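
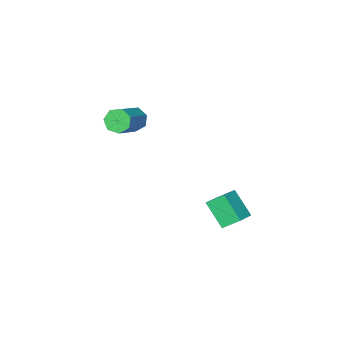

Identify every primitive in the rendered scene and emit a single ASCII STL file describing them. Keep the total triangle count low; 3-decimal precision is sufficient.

solid 
facet normal -0.515 0.581 0.630
outer loop
vertex -1.094 0.683 -2.952
vertex 0.05 1.233 -2.524
vertex -1.236 2.039 -4.318
endloop
endfacet
facet normal -0.854 -0.411 -0.320
outer loop
vertex -0.55 1.267 -5.156
vertex -1.094 0.683 -2.952
vertex -1.236 2.039 -4.318
endloop
endfacet
facet normal -0.515 0.581 0.630
outer loop
vertex -1.236 2.039 -4.318
vertex 0.05 1.233 -2.524
vertex -0.092 2.59 -3.89
endloop
endfacet
facet normal -0.074 0.703 -0.708
outer loop
vertex -0.092 2.59 -3.89
vertex -0.55 1.267 -5.156
vertex -1.236 2.039 -4.318
endloop
endfacet
facet normal 0.073 -0.703 0.708
outer loop
vertex -1.094 0.683 -2.952
vertex 0.736 0.461 -3.362
vertex 0.05 1.233 -2.524
endloop
endfacet
facet normal -0.854 -0.411 -0.320
outer loop
vertex -0.408 -0.09 -3.79
vertex -1.094 0.683 -2.952
vertex -0.55 1.267 -5.156
endloop
endfacet
facet normal 0.073 -0.702 0.708
outer loop
vertex -0.408 -0.09 -3.79
vertex 0.736 0.461 -3.362
vertex -1.094 0.683 -2.952
endloop
endfacet
facet normal 0.854 0.411 0.320
outer loop
vertex 0.05 1.233 -2.524
vertex 0.736 0.461 -3.362
vertex -0.092 2.59 -3.89
endloop
endfacet
facet normal -0.073 0.703 -0.708
outer loop
vertex 0.594 1.817 -4.728
vertex -0.55 1.267 -5.156
vertex -0.092 2.59 -3.89
endloop
endfacet
facet normal 0.854 0.411 0.319
outer loop
vertex -0.092 2.59 -3.89
vertex 0.736 0.461 -3.362
vertex 0.594 1.817 -4.728
endloop
endfacet
facet normal 0.515 -0.581 -0.630
outer loop
vertex 0.594 1.817 -4.728
vertex -0.408 -0.09 -3.79
vertex -0.55 1.267 -5.156
endloop
endfacet
facet normal 0.515 -0.581 -0.630
outer loop
vertex 0.736 0.461 -3.362
vertex -0.408 -0.09 -3.79
vertex 0.594 1.817 -4.728
endloop
endfacet
facet normal -0.782 -0.405 -0.474
outer loop
vertex 3.467 -3.502 1.71
vertex 2.966 -3.281 2.348
vertex 3.158 -2.844 1.657
endloop
endfacet
facet normal 0.457 0.144 -0.878
outer loop
vertex 3.467 -3.502 1.71
vertex 3.158 -2.844 1.657
vertex 5.094 -2.66 2.694
endloop
endfacet
facet normal 0.457 0.144 -0.878
outer loop
vertex 5.094 -2.66 2.694
vertex 3.158 -2.844 1.657
vertex 4.785 -2.001 2.641
endloop
endfacet
facet normal 0.783 0.405 0.473
outer loop
vertex 5.094 -2.66 2.694
vertex 4.785 -2.001 2.641
vertex 4.594 -2.439 3.332
endloop
endfacet
facet normal -0.782 -0.405 -0.473
outer loop
vertex 3.158 -2.844 1.657
vertex 2.966 -3.281 2.348
vertex 2.705 -2.515 2.124
endloop
endfacet
facet normal -0.046 0.795 -0.605
outer loop
vertex 3.158 -2.844 1.657
vertex 2.705 -2.515 2.124
vertex 4.785 -2.001 2.641
endloop
endfacet
facet normal -0.046 0.795 -0.605
outer loop
vertex 4.785 -2.001 2.641
vertex 2.705 -2.515 2.124
vertex 4.332 -1.672 3.108
endloop
endfacet
facet normal 0.782 0.405 0.473
outer loop
vertex 4.785 -2.001 2.641
vertex 4.332 -1.672 3.108
vertex 4.594 -2.439 3.332
endloop
endfacet
facet normal -0.783 -0.405 -0.473
outer loop
vertex 2.705 -2.515 2.124
vertex 2.966 -3.281 2.348
vertex 2.449 -2.763 2.76
endloop
endfacet
facet normal -0.514 0.849 0.124
outer loop
vertex 2.705 -2.515 2.124
vertex 2.449 -2.763 2.76
vertex 4.332 -1.672 3.108
endloop
endfacet
facet normal -0.514 0.849 0.124
outer loop
vertex 4.332 -1.672 3.108
vertex 2.449 -2.763 2.76
vertex 4.076 -1.92 3.744
endloop
endfacet
facet normal 0.782 0.405 0.473
outer loop
vertex 4.332 -1.672 3.108
vertex 4.076 -1.92 3.744
vertex 4.594 -2.439 3.332
endloop
endfacet
facet normal -0.783 -0.405 -0.473
outer loop
vertex 2.449 -2.763 2.76
vertex 2.966 -3.281 2.348
vertex 2.583 -3.401 3.085
endloop
endfacet
facet normal -0.595 0.262 0.760
outer loop
vertex 2.449 -2.763 2.76
vertex 2.583 -3.401 3.085
vertex 4.076 -1.92 3.744
endloop
endfacet
facet normal -0.596 0.262 0.759
outer loop
vertex 4.076 -1.92 3.744
vertex 2.583 -3.401 3.085
vertex 4.21 -2.559 4.07
endloop
endfacet
facet normal 0.782 0.405 0.473
outer loop
vertex 4.076 -1.92 3.744
vertex 4.21 -2.559 4.07
vertex 4.594 -2.439 3.332
endloop
endfacet
facet normal -0.783 -0.405 -0.473
outer loop
vertex 2.583 -3.401 3.085
vertex 2.966 -3.281 2.348
vertex 3.005 -3.949 2.856
endloop
endfacet
facet normal -0.229 -0.520 0.823
outer loop
vertex 2.583 -3.401 3.085
vertex 3.005 -3.949 2.856
vertex 4.21 -2.559 4.07
endloop
endfacet
facet normal -0.227 -0.521 0.823
outer loop
vertex 4.21 -2.559 4.07
vertex 3.005 -3.949 2.856
vertex 4.632 -3.106 3.84
endloop
endfacet
facet normal 0.783 0.405 0.473
outer loop
vertex 4.21 -2.559 4.07
vertex 4.632 -3.106 3.84
vertex 4.594 -2.439 3.332
endloop
endfacet
facet normal -0.782 -0.406 -0.473
outer loop
vertex 3.005 -3.949 2.856
vertex 2.966 -3.281 2.348
vertex 3.399 -3.994 2.244
endloop
endfacet
facet normal 0.311 -0.912 0.267
outer loop
vertex 3.005 -3.949 2.856
vertex 3.399 -3.994 2.244
vertex 4.632 -3.106 3.84
endloop
endfacet
facet normal 0.311 -0.912 0.267
outer loop
vertex 4.632 -3.106 3.84
vertex 3.399 -3.994 2.244
vertex 5.026 -3.151 3.228
endloop
endfacet
facet normal 0.782 0.405 0.474
outer loop
vertex 4.632 -3.106 3.84
vertex 5.026 -3.151 3.228
vertex 4.594 -2.439 3.332
endloop
endfacet
facet normal -0.782 -0.406 -0.473
outer loop
vertex 3.399 -3.994 2.244
vertex 2.966 -3.281 2.348
vertex 3.467 -3.502 1.71
endloop
endfacet
facet normal 0.616 -0.617 -0.490
outer loop
vertex 3.399 -3.994 2.244
vertex 3.467 -3.502 1.71
vertex 5.026 -3.151 3.228
endloop
endfacet
facet normal 0.616 -0.618 -0.489
outer loop
vertex 5.026 -3.151 3.228
vertex 3.467 -3.502 1.71
vertex 5.094 -2.66 2.694
endloop
endfacet
facet normal 0.782 0.406 0.473
outer loop
vertex 5.026 -3.151 3.228
vertex 5.094 -2.66 2.694
vertex 4.594 -2.439 3.332
endloop
endfacet

endsolid


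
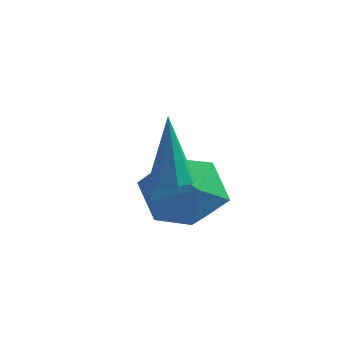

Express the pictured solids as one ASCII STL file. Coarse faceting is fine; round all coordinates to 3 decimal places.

solid 
facet normal -0.510 0.856 0.088
outer loop
vertex -4.583 3.159 0.226
vertex -4.401 3.144 1.421
vertex -3.605 3.693 0.695
endloop
endfacet
facet normal -0.185 0.817 -0.546
outer loop
vertex -4.583 3.159 0.226
vertex -3.605 3.693 0.695
vertex -3.509 3.039 -0.317
endloop
endfacet
facet normal -0.418 0.231 -0.878
outer loop
vertex -4.583 3.159 0.226
vertex -3.509 3.039 -0.317
vertex -4.246 2.085 -0.217
endloop
endfacet
facet normal -0.888 -0.093 -0.450
outer loop
vertex -4.583 3.159 0.226
vertex -4.246 2.085 -0.217
vertex -4.797 2.15 0.858
endloop
endfacet
facet normal -0.945 0.293 0.148
outer loop
vertex -4.583 3.159 0.226
vertex -4.797 2.15 0.858
vertex -4.401 3.144 1.421
endloop
endfacet
facet normal 0.515 0.741 -0.430
outer loop
vertex -3.509 3.039 -0.317
vertex -3.605 3.693 0.695
vertex -2.663 2.95 0.542
endloop
endfacet
facet normal -0.011 0.803 0.595
outer loop
vertex -3.605 3.693 0.695
vertex -4.401 3.144 1.421
vertex -3.214 3.015 1.617
endloop
endfacet
facet normal -0.714 -0.108 0.692
outer loop
vertex -4.401 3.144 1.421
vertex -4.797 2.15 0.858
vertex -3.951 2.061 1.717
endloop
endfacet
facet normal -0.623 -0.733 -0.275
outer loop
vertex -4.797 2.15 0.858
vertex -4.246 2.085 -0.217
vertex -3.855 1.407 0.705
endloop
endfacet
facet normal 0.137 -0.208 -0.969
outer loop
vertex -4.246 2.085 -0.217
vertex -3.509 3.039 -0.317
vertex -3.059 1.956 -0.021
endloop
endfacet
facet normal 0.888 0.093 0.450
outer loop
vertex -2.877 1.941 1.174
vertex -2.663 2.95 0.542
vertex -3.214 3.015 1.617
endloop
endfacet
facet normal 0.418 -0.231 0.878
outer loop
vertex -2.877 1.941 1.174
vertex -3.214 3.015 1.617
vertex -3.951 2.061 1.717
endloop
endfacet
facet normal 0.185 -0.817 0.546
outer loop
vertex -2.877 1.941 1.174
vertex -3.951 2.061 1.717
vertex -3.855 1.407 0.705
endloop
endfacet
facet normal 0.510 -0.856 -0.088
outer loop
vertex -2.877 1.941 1.174
vertex -3.855 1.407 0.705
vertex -3.059 1.956 -0.021
endloop
endfacet
facet normal 0.945 -0.293 -0.148
outer loop
vertex -2.877 1.941 1.174
vertex -3.059 1.956 -0.021
vertex -2.663 2.95 0.542
endloop
endfacet
facet normal 0.623 0.733 0.275
outer loop
vertex -3.214 3.015 1.617
vertex -2.663 2.95 0.542
vertex -3.605 3.693 0.695
endloop
endfacet
facet normal -0.137 0.208 0.969
outer loop
vertex -3.951 2.061 1.717
vertex -3.214 3.015 1.617
vertex -4.401 3.144 1.421
endloop
endfacet
facet normal -0.515 -0.741 0.430
outer loop
vertex -3.855 1.407 0.705
vertex -3.951 2.061 1.717
vertex -4.797 2.15 0.858
endloop
endfacet
facet normal 0.011 -0.803 -0.595
outer loop
vertex -3.059 1.956 -0.021
vertex -3.855 1.407 0.705
vertex -4.246 2.085 -0.217
endloop
endfacet
facet normal 0.714 0.108 -0.692
outer loop
vertex -2.663 2.95 0.542
vertex -3.059 1.956 -0.021
vertex -3.509 3.039 -0.317
endloop
endfacet
facet normal 0.100 -0.074 -0.992
outer loop
vertex -2.749 1.643 1.631
vertex -3.1 1.207 1.628
vertex -3.158 1.762 1.581
endloop
endfacet
facet normal 0.250 0.946 0.208
outer loop
vertex -2.749 1.643 1.631
vertex -3.158 1.762 1.581
vertex -3.3 1.353 3.612
endloop
endfacet
facet normal 0.101 -0.073 -0.992
outer loop
vertex -3.158 1.762 1.581
vertex -3.1 1.207 1.628
vertex -3.533 1.556 1.558
endloop
endfacet
facet normal -0.483 0.864 0.140
outer loop
vertex -3.158 1.762 1.581
vertex -3.533 1.556 1.558
vertex -3.3 1.353 3.612
endloop
endfacet
facet normal 0.101 -0.073 -0.992
outer loop
vertex -3.533 1.556 1.558
vertex -3.1 1.207 1.628
vertex -3.654 1.145 1.576
endloop
endfacet
facet normal -0.949 0.285 0.136
outer loop
vertex -3.533 1.556 1.558
vertex -3.654 1.145 1.576
vertex -3.3 1.353 3.612
endloop
endfacet
facet normal 0.101 -0.072 -0.992
outer loop
vertex -3.654 1.145 1.576
vertex -3.1 1.207 1.628
vertex -3.451 0.771 1.624
endloop
endfacet
facet normal -0.872 -0.448 0.197
outer loop
vertex -3.654 1.145 1.576
vertex -3.451 0.771 1.624
vertex -3.3 1.353 3.612
endloop
endfacet
facet normal 0.100 -0.072 -0.992
outer loop
vertex -3.451 0.771 1.624
vertex -3.1 1.207 1.628
vertex -3.042 0.652 1.674
endloop
endfacet
facet normal -0.300 -0.909 0.289
outer loop
vertex -3.451 0.771 1.624
vertex -3.042 0.652 1.674
vertex -3.3 1.353 3.612
endloop
endfacet
facet normal 0.100 -0.072 -0.992
outer loop
vertex -3.042 0.652 1.674
vertex -3.1 1.207 1.628
vertex -2.667 0.858 1.697
endloop
endfacet
facet normal 0.433 -0.828 0.357
outer loop
vertex -3.042 0.652 1.674
vertex -2.667 0.858 1.697
vertex -3.3 1.353 3.612
endloop
endfacet
facet normal 0.099 -0.073 -0.992
outer loop
vertex -2.667 0.858 1.697
vertex -3.1 1.207 1.628
vertex -2.546 1.269 1.679
endloop
endfacet
facet normal 0.899 -0.249 0.361
outer loop
vertex -2.667 0.858 1.697
vertex -2.546 1.269 1.679
vertex -3.3 1.353 3.612
endloop
endfacet
facet normal 0.100 -0.073 -0.992
outer loop
vertex -2.546 1.269 1.679
vertex -3.1 1.207 1.628
vertex -2.749 1.643 1.631
endloop
endfacet
facet normal 0.822 0.485 0.300
outer loop
vertex -2.546 1.269 1.679
vertex -2.749 1.643 1.631
vertex -3.3 1.353 3.612
endloop
endfacet

endsolid


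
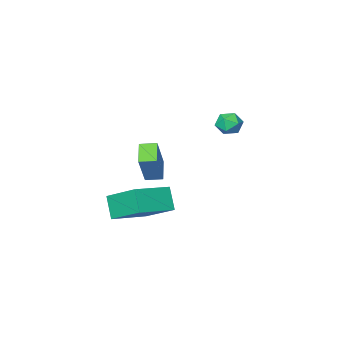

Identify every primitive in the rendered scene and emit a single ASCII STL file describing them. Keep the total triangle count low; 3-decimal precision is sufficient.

solid 
facet normal -0.789 0.605 0.109
outer loop
vertex -0.481 -1.674 -1.99
vertex 0.374 -0.886 -0.17
vertex 0.112 -0.782 -2.654
endloop
endfacet
facet normal -0.396 -0.364 -0.843
outer loop
vertex 0.806 -1.314 -2.75
vertex -0.481 -1.674 -1.99
vertex 0.112 -0.782 -2.654
endloop
endfacet
facet normal -0.789 0.605 0.109
outer loop
vertex 0.112 -0.782 -2.654
vertex 0.374 -0.886 -0.17
vertex 0.966 0.006 -0.834
endloop
endfacet
facet normal 0.470 0.708 -0.527
outer loop
vertex 0.966 0.006 -0.834
vertex 0.806 -1.314 -2.75
vertex 0.112 -0.782 -2.654
endloop
endfacet
facet normal -0.470 -0.708 0.527
outer loop
vertex -0.481 -1.674 -1.99
vertex 1.068 -1.418 -0.266
vertex 0.374 -0.886 -0.17
endloop
endfacet
facet normal -0.396 -0.365 -0.843
outer loop
vertex 0.214 -2.206 -2.086
vertex -0.481 -1.674 -1.99
vertex 0.806 -1.314 -2.75
endloop
endfacet
facet normal -0.469 -0.708 0.527
outer loop
vertex 0.214 -2.206 -2.086
vertex 1.068 -1.418 -0.266
vertex -0.481 -1.674 -1.99
endloop
endfacet
facet normal 0.396 0.365 0.843
outer loop
vertex 0.374 -0.886 -0.17
vertex 1.068 -1.418 -0.266
vertex 0.966 0.006 -0.834
endloop
endfacet
facet normal 0.469 0.708 -0.527
outer loop
vertex 1.661 -0.526 -0.93
vertex 0.806 -1.314 -2.75
vertex 0.966 0.006 -0.834
endloop
endfacet
facet normal 0.396 0.365 0.843
outer loop
vertex 0.966 0.006 -0.834
vertex 1.068 -1.418 -0.266
vertex 1.661 -0.526 -0.93
endloop
endfacet
facet normal 0.789 -0.605 -0.109
outer loop
vertex 1.661 -0.526 -0.93
vertex 0.214 -2.206 -2.086
vertex 0.806 -1.314 -2.75
endloop
endfacet
facet normal 0.789 -0.605 -0.108
outer loop
vertex 1.068 -1.418 -0.266
vertex 0.214 -2.206 -2.086
vertex 1.661 -0.526 -0.93
endloop
endfacet
facet normal -0.598 0.583 0.550
outer loop
vertex -3.953 0.081 0.532
vertex -3.555 -0.094 1.151
vertex -3.358 0.504 0.731
endloop
endfacet
facet normal -0.549 0.828 -0.119
outer loop
vertex -3.953 0.081 0.532
vertex -3.358 0.504 0.731
vertex -3.469 0.326 0.004
endloop
endfacet
facet normal -0.768 0.312 -0.559
outer loop
vertex -3.953 0.081 0.532
vertex -3.469 0.326 0.004
vertex -3.735 -0.382 -0.026
endloop
endfacet
facet normal -0.954 -0.252 -0.164
outer loop
vertex -3.953 0.081 0.532
vertex -3.735 -0.382 -0.026
vertex -3.788 -0.642 0.683
endloop
endfacet
facet normal -0.849 -0.085 0.522
outer loop
vertex -3.953 0.081 0.532
vertex -3.788 -0.642 0.683
vertex -3.555 -0.094 1.151
endloop
endfacet
facet normal 0.140 0.957 -0.256
outer loop
vertex -3.469 0.326 0.004
vertex -3.358 0.504 0.731
vertex -2.772 0.302 0.297
endloop
endfacet
facet normal 0.060 0.560 0.826
outer loop
vertex -3.358 0.504 0.731
vertex -3.555 -0.094 1.151
vertex -2.825 0.042 1.006
endloop
endfacet
facet normal -0.346 -0.520 0.781
outer loop
vertex -3.555 -0.094 1.151
vertex -3.788 -0.642 0.683
vertex -3.091 -0.666 0.976
endloop
endfacet
facet normal -0.516 -0.791 -0.329
outer loop
vertex -3.788 -0.642 0.683
vertex -3.735 -0.382 -0.026
vertex -3.202 -0.844 0.249
endloop
endfacet
facet normal -0.215 0.122 -0.969
outer loop
vertex -3.735 -0.382 -0.026
vertex -3.469 0.326 0.004
vertex -3.005 -0.246 -0.171
endloop
endfacet
facet normal 0.954 0.252 0.164
outer loop
vertex -2.607 -0.421 0.448
vertex -2.772 0.302 0.297
vertex -2.825 0.042 1.006
endloop
endfacet
facet normal 0.768 -0.312 0.559
outer loop
vertex -2.607 -0.421 0.448
vertex -2.825 0.042 1.006
vertex -3.091 -0.666 0.976
endloop
endfacet
facet normal 0.549 -0.828 0.119
outer loop
vertex -2.607 -0.421 0.448
vertex -3.091 -0.666 0.976
vertex -3.202 -0.844 0.249
endloop
endfacet
facet normal 0.598 -0.583 -0.550
outer loop
vertex -2.607 -0.421 0.448
vertex -3.202 -0.844 0.249
vertex -3.005 -0.246 -0.171
endloop
endfacet
facet normal 0.849 0.085 -0.522
outer loop
vertex -2.607 -0.421 0.448
vertex -3.005 -0.246 -0.171
vertex -2.772 0.302 0.297
endloop
endfacet
facet normal 0.516 0.791 0.329
outer loop
vertex -2.825 0.042 1.006
vertex -2.772 0.302 0.297
vertex -3.358 0.504 0.731
endloop
endfacet
facet normal 0.215 -0.122 0.969
outer loop
vertex -3.091 -0.666 0.976
vertex -2.825 0.042 1.006
vertex -3.555 -0.094 1.151
endloop
endfacet
facet normal -0.140 -0.957 0.256
outer loop
vertex -3.202 -0.844 0.249
vertex -3.091 -0.666 0.976
vertex -3.788 -0.642 0.683
endloop
endfacet
facet normal -0.060 -0.560 -0.826
outer loop
vertex -3.005 -0.246 -0.171
vertex -3.202 -0.844 0.249
vertex -3.735 -0.382 -0.026
endloop
endfacet
facet normal 0.346 0.520 -0.781
outer loop
vertex -2.772 0.302 0.297
vertex -3.005 -0.246 -0.171
vertex -3.469 0.326 0.004
endloop
endfacet
facet normal -0.969 -0.081 -0.235
outer loop
vertex 1.786 -0.086 -2.85
vertex 1.359 1.724 -1.712
vertex 1.995 0.67 -3.974
endloop
endfacet
facet normal 0.195 -0.830 -0.522
outer loop
vertex 4.001 0.836 -3.488
vertex 1.786 -0.086 -2.85
vertex 1.995 0.67 -3.974
endloop
endfacet
facet normal -0.969 -0.080 -0.235
outer loop
vertex 1.995 0.67 -3.974
vertex 1.359 1.724 -1.712
vertex 1.569 2.479 -2.836
endloop
endfacet
facet normal 0.153 0.552 -0.820
outer loop
vertex 1.569 2.479 -2.836
vertex 4.001 0.836 -3.488
vertex 1.995 0.67 -3.974
endloop
endfacet
facet normal -0.153 -0.552 0.820
outer loop
vertex 1.786 -0.086 -2.85
vertex 3.365 1.89 -1.226
vertex 1.359 1.724 -1.712
endloop
endfacet
facet normal 0.196 -0.831 -0.521
outer loop
vertex 3.791 0.081 -2.364
vertex 1.786 -0.086 -2.85
vertex 4.001 0.836 -3.488
endloop
endfacet
facet normal -0.153 -0.552 0.820
outer loop
vertex 3.791 0.081 -2.364
vertex 3.365 1.89 -1.226
vertex 1.786 -0.086 -2.85
endloop
endfacet
facet normal -0.195 0.831 0.522
outer loop
vertex 1.359 1.724 -1.712
vertex 3.365 1.89 -1.226
vertex 1.569 2.479 -2.836
endloop
endfacet
facet normal 0.153 0.552 -0.820
outer loop
vertex 3.574 2.646 -2.35
vertex 4.001 0.836 -3.488
vertex 1.569 2.479 -2.836
endloop
endfacet
facet normal -0.196 0.830 0.522
outer loop
vertex 1.569 2.479 -2.836
vertex 3.365 1.89 -1.226
vertex 3.574 2.646 -2.35
endloop
endfacet
facet normal 0.969 0.081 0.235
outer loop
vertex 3.574 2.646 -2.35
vertex 3.791 0.081 -2.364
vertex 4.001 0.836 -3.488
endloop
endfacet
facet normal 0.969 0.081 0.234
outer loop
vertex 3.365 1.89 -1.226
vertex 3.791 0.081 -2.364
vertex 3.574 2.646 -2.35
endloop
endfacet

endsolid


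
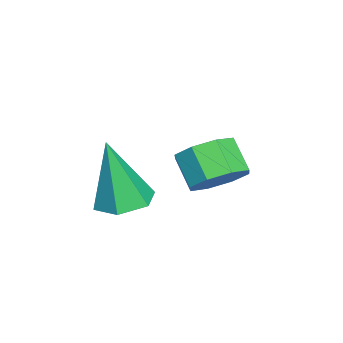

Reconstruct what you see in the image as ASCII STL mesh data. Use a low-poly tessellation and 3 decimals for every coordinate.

solid 
facet normal 0.543 0.469 -0.696
outer loop
vertex -0.173 4.354 -1.885
vertex -0.64 3.957 -2.517
vertex -0.715 4.71 -2.068
endloop
endfacet
facet normal 0.241 0.708 0.664
outer loop
vertex -0.173 4.354 -1.885
vertex -0.715 4.71 -2.068
vertex -0.794 3.82 -1.091
endloop
endfacet
facet normal 0.240 0.708 0.664
outer loop
vertex -0.794 3.82 -1.091
vertex -0.715 4.71 -2.068
vertex -1.335 4.176 -1.275
endloop
endfacet
facet normal -0.545 -0.468 0.696
outer loop
vertex -0.794 3.82 -1.091
vertex -1.335 4.176 -1.275
vertex -1.26 3.423 -1.723
endloop
endfacet
facet normal 0.545 0.469 -0.695
outer loop
vertex -0.715 4.71 -2.068
vertex -0.64 3.957 -2.517
vertex -1.212 4.626 -2.514
endloop
endfacet
facet normal -0.397 0.874 0.278
outer loop
vertex -0.715 4.71 -2.068
vertex -1.212 4.626 -2.514
vertex -1.335 4.176 -1.275
endloop
endfacet
facet normal -0.397 0.874 0.278
outer loop
vertex -1.335 4.176 -1.275
vertex -1.212 4.626 -2.514
vertex -1.832 4.092 -1.721
endloop
endfacet
facet normal -0.545 -0.468 0.696
outer loop
vertex -1.335 4.176 -1.275
vertex -1.832 4.092 -1.721
vertex -1.26 3.423 -1.723
endloop
endfacet
facet normal 0.544 0.469 -0.696
outer loop
vertex -1.212 4.626 -2.514
vertex -0.64 3.957 -2.517
vertex -1.374 4.149 -2.962
endloop
endfacet
facet normal -0.804 0.529 -0.272
outer loop
vertex -1.212 4.626 -2.514
vertex -1.374 4.149 -2.962
vertex -1.832 4.092 -1.721
endloop
endfacet
facet normal -0.803 0.530 -0.272
outer loop
vertex -1.832 4.092 -1.721
vertex -1.374 4.149 -2.962
vertex -1.995 3.615 -2.168
endloop
endfacet
facet normal -0.544 -0.467 0.697
outer loop
vertex -1.832 4.092 -1.721
vertex -1.995 3.615 -2.168
vertex -1.26 3.423 -1.723
endloop
endfacet
facet normal 0.544 0.469 -0.696
outer loop
vertex -1.374 4.149 -2.962
vertex -0.64 3.957 -2.517
vertex -1.106 3.56 -3.149
endloop
endfacet
facet normal -0.739 -0.126 -0.662
outer loop
vertex -1.374 4.149 -2.962
vertex -1.106 3.56 -3.149
vertex -1.995 3.615 -2.168
endloop
endfacet
facet normal -0.739 -0.126 -0.662
outer loop
vertex -1.995 3.615 -2.168
vertex -1.106 3.56 -3.149
vertex -1.727 3.026 -2.355
endloop
endfacet
facet normal -0.544 -0.469 0.696
outer loop
vertex -1.995 3.615 -2.168
vertex -1.727 3.026 -2.355
vertex -1.26 3.423 -1.723
endloop
endfacet
facet normal 0.545 0.468 -0.696
outer loop
vertex -1.106 3.56 -3.149
vertex -0.64 3.957 -2.517
vertex -0.565 3.204 -2.965
endloop
endfacet
facet normal -0.240 -0.708 -0.664
outer loop
vertex -1.106 3.56 -3.149
vertex -0.565 3.204 -2.965
vertex -1.727 3.026 -2.355
endloop
endfacet
facet normal -0.240 -0.708 -0.664
outer loop
vertex -1.727 3.026 -2.355
vertex -0.565 3.204 -2.965
vertex -1.185 2.67 -2.172
endloop
endfacet
facet normal -0.543 -0.469 0.696
outer loop
vertex -1.727 3.026 -2.355
vertex -1.185 2.67 -2.172
vertex -1.26 3.423 -1.723
endloop
endfacet
facet normal 0.545 0.468 -0.696
outer loop
vertex -0.565 3.204 -2.965
vertex -0.64 3.957 -2.517
vertex -0.068 3.288 -2.519
endloop
endfacet
facet normal 0.397 -0.874 -0.278
outer loop
vertex -0.565 3.204 -2.965
vertex -0.068 3.288 -2.519
vertex -1.185 2.67 -2.172
endloop
endfacet
facet normal 0.397 -0.874 -0.278
outer loop
vertex -1.185 2.67 -2.172
vertex -0.068 3.288 -2.519
vertex -0.688 2.754 -1.726
endloop
endfacet
facet normal -0.545 -0.469 0.695
outer loop
vertex -1.185 2.67 -2.172
vertex -0.688 2.754 -1.726
vertex -1.26 3.423 -1.723
endloop
endfacet
facet normal 0.544 0.467 -0.697
outer loop
vertex -0.068 3.288 -2.519
vertex -0.64 3.957 -2.517
vertex 0.095 3.765 -2.072
endloop
endfacet
facet normal 0.804 -0.529 0.272
outer loop
vertex -0.068 3.288 -2.519
vertex 0.095 3.765 -2.072
vertex -0.688 2.754 -1.726
endloop
endfacet
facet normal 0.804 -0.529 0.273
outer loop
vertex -0.688 2.754 -1.726
vertex 0.095 3.765 -2.072
vertex -0.526 3.231 -1.278
endloop
endfacet
facet normal -0.544 -0.469 0.696
outer loop
vertex -0.688 2.754 -1.726
vertex -0.526 3.231 -1.278
vertex -1.26 3.423 -1.723
endloop
endfacet
facet normal 0.544 0.469 -0.696
outer loop
vertex 0.095 3.765 -2.072
vertex -0.64 3.957 -2.517
vertex -0.173 4.354 -1.885
endloop
endfacet
facet normal 0.739 0.126 0.662
outer loop
vertex 0.095 3.765 -2.072
vertex -0.173 4.354 -1.885
vertex -0.526 3.231 -1.278
endloop
endfacet
facet normal 0.739 0.126 0.662
outer loop
vertex -0.526 3.231 -1.278
vertex -0.173 4.354 -1.885
vertex -0.794 3.82 -1.091
endloop
endfacet
facet normal -0.544 -0.469 0.696
outer loop
vertex -0.526 3.231 -1.278
vertex -0.794 3.82 -1.091
vertex -1.26 3.423 -1.723
endloop
endfacet
facet normal -0.010 0.208 -0.978
outer loop
vertex 1.866 1.246 -2.427
vertex 1.44 1.931 -2.277
vertex 2.259 1.951 -2.281
endloop
endfacet
facet normal 0.835 -0.509 0.208
outer loop
vertex 1.866 1.246 -2.427
vertex 2.259 1.951 -2.281
vertex 1.46 1.489 -0.203
endloop
endfacet
facet normal -0.010 0.208 -0.978
outer loop
vertex 2.259 1.951 -2.281
vertex 1.44 1.931 -2.277
vertex 1.833 2.635 -2.131
endloop
endfacet
facet normal 0.813 0.418 0.405
outer loop
vertex 2.259 1.951 -2.281
vertex 1.833 2.635 -2.131
vertex 1.46 1.489 -0.203
endloop
endfacet
facet normal -0.010 0.208 -0.978
outer loop
vertex 1.833 2.635 -2.131
vertex 1.44 1.931 -2.277
vertex 1.014 2.615 -2.127
endloop
endfacet
facet normal -0.019 0.861 0.508
outer loop
vertex 1.833 2.635 -2.131
vertex 1.014 2.615 -2.127
vertex 1.46 1.489 -0.203
endloop
endfacet
facet normal -0.010 0.208 -0.978
outer loop
vertex 1.014 2.615 -2.127
vertex 1.44 1.931 -2.277
vertex 0.62 1.911 -2.273
endloop
endfacet
facet normal -0.828 0.378 0.413
outer loop
vertex 1.014 2.615 -2.127
vertex 0.62 1.911 -2.273
vertex 1.46 1.489 -0.203
endloop
endfacet
facet normal -0.010 0.208 -0.978
outer loop
vertex 0.62 1.911 -2.273
vertex 1.44 1.931 -2.277
vertex 1.046 1.227 -2.423
endloop
endfacet
facet normal -0.807 -0.550 0.215
outer loop
vertex 0.62 1.911 -2.273
vertex 1.046 1.227 -2.423
vertex 1.46 1.489 -0.203
endloop
endfacet
facet normal -0.010 0.208 -0.978
outer loop
vertex 1.046 1.227 -2.423
vertex 1.44 1.931 -2.277
vertex 1.866 1.246 -2.427
endloop
endfacet
facet normal 0.024 -0.993 0.113
outer loop
vertex 1.046 1.227 -2.423
vertex 1.866 1.246 -2.427
vertex 1.46 1.489 -0.203
endloop
endfacet

endsolid


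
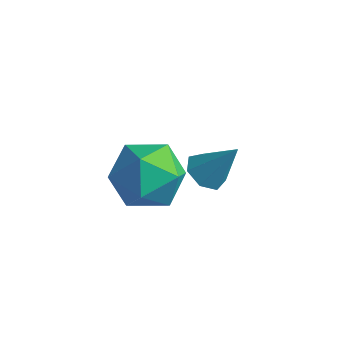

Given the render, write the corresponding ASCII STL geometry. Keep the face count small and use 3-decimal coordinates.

solid 
facet normal -0.920 0.392 -0.022
outer loop
vertex -1.352 2.748 0.152
vertex -1.754 1.787 -0.148
vertex -1.673 2.036 0.903
endloop
endfacet
facet normal -0.514 0.721 0.464
outer loop
vertex -1.352 2.748 0.152
vertex -1.673 2.036 0.903
vertex -0.758 2.598 1.044
endloop
endfacet
facet normal 0.056 0.990 0.129
outer loop
vertex -1.352 2.748 0.152
vertex -0.758 2.598 1.044
vertex -0.273 2.696 0.081
endloop
endfacet
facet normal 0.003 0.826 -0.564
outer loop
vertex -1.352 2.748 0.152
vertex -0.273 2.696 0.081
vertex -0.888 2.195 -0.656
endloop
endfacet
facet normal -0.600 0.456 -0.657
outer loop
vertex -1.352 2.748 0.152
vertex -0.888 2.195 -0.656
vertex -1.754 1.787 -0.148
endloop
endfacet
facet normal -0.286 0.232 0.930
outer loop
vertex -0.758 2.598 1.044
vertex -1.673 2.036 0.903
vertex -0.792 1.545 1.296
endloop
endfacet
facet normal -0.942 -0.303 0.144
outer loop
vertex -1.673 2.036 0.903
vertex -1.754 1.787 -0.148
vertex -1.407 1.044 0.559
endloop
endfacet
facet normal -0.425 -0.198 -0.883
outer loop
vertex -1.754 1.787 -0.148
vertex -0.888 2.195 -0.656
vertex -0.922 1.142 -0.404
endloop
endfacet
facet normal 0.550 0.401 -0.732
outer loop
vertex -0.888 2.195 -0.656
vertex -0.273 2.696 0.081
vertex -0.007 1.704 -0.263
endloop
endfacet
facet normal 0.636 0.667 0.388
outer loop
vertex -0.273 2.696 0.081
vertex -0.758 2.598 1.044
vertex 0.074 1.953 0.788
endloop
endfacet
facet normal -0.003 -0.826 0.564
outer loop
vertex -0.328 0.992 0.488
vertex -0.792 1.545 1.296
vertex -1.407 1.044 0.559
endloop
endfacet
facet normal -0.056 -0.990 -0.129
outer loop
vertex -0.328 0.992 0.488
vertex -1.407 1.044 0.559
vertex -0.922 1.142 -0.404
endloop
endfacet
facet normal 0.514 -0.721 -0.464
outer loop
vertex -0.328 0.992 0.488
vertex -0.922 1.142 -0.404
vertex -0.007 1.704 -0.263
endloop
endfacet
facet normal 0.920 -0.392 0.022
outer loop
vertex -0.328 0.992 0.488
vertex -0.007 1.704 -0.263
vertex 0.074 1.953 0.788
endloop
endfacet
facet normal 0.600 -0.456 0.657
outer loop
vertex -0.328 0.992 0.488
vertex 0.074 1.953 0.788
vertex -0.792 1.545 1.296
endloop
endfacet
facet normal -0.550 -0.401 0.732
outer loop
vertex -1.407 1.044 0.559
vertex -0.792 1.545 1.296
vertex -1.673 2.036 0.903
endloop
endfacet
facet normal -0.636 -0.667 -0.388
outer loop
vertex -0.922 1.142 -0.404
vertex -1.407 1.044 0.559
vertex -1.754 1.787 -0.148
endloop
endfacet
facet normal 0.286 -0.232 -0.930
outer loop
vertex -0.007 1.704 -0.263
vertex -0.922 1.142 -0.404
vertex -0.888 2.195 -0.656
endloop
endfacet
facet normal 0.942 0.303 -0.144
outer loop
vertex 0.074 1.953 0.788
vertex -0.007 1.704 -0.263
vertex -0.273 2.696 0.081
endloop
endfacet
facet normal 0.425 0.198 0.883
outer loop
vertex -0.792 1.545 1.296
vertex 0.074 1.953 0.788
vertex -0.758 2.598 1.044
endloop
endfacet
facet normal -0.517 -0.264 -0.814
outer loop
vertex 1.709 1.646 2.015
vertex 1.332 1.372 2.343
vertex 1.325 1.916 2.171
endloop
endfacet
facet normal 0.529 0.836 -0.146
outer loop
vertex 1.709 1.646 2.015
vertex 1.325 1.916 2.171
vertex 1.988 1.708 3.377
endloop
endfacet
facet normal -0.516 -0.264 -0.815
outer loop
vertex 1.325 1.916 2.171
vertex 1.332 1.372 2.343
vertex 0.946 1.775 2.457
endloop
endfacet
facet normal -0.163 0.953 0.254
outer loop
vertex 1.325 1.916 2.171
vertex 0.946 1.775 2.457
vertex 1.988 1.708 3.377
endloop
endfacet
facet normal -0.516 -0.264 -0.815
outer loop
vertex 0.946 1.775 2.457
vertex 1.332 1.372 2.343
vertex 0.858 1.332 2.656
endloop
endfacet
facet normal -0.583 0.426 0.691
outer loop
vertex 0.946 1.775 2.457
vertex 0.858 1.332 2.656
vertex 1.988 1.708 3.377
endloop
endfacet
facet normal -0.516 -0.264 -0.815
outer loop
vertex 0.858 1.332 2.656
vertex 1.332 1.372 2.343
vertex 1.127 0.918 2.62
endloop
endfacet
facet normal -0.420 -0.346 0.839
outer loop
vertex 0.858 1.332 2.656
vertex 1.127 0.918 2.62
vertex 1.988 1.708 3.377
endloop
endfacet
facet normal -0.515 -0.265 -0.815
outer loop
vertex 1.127 0.918 2.62
vertex 1.332 1.372 2.343
vertex 1.551 0.847 2.375
endloop
endfacet
facet normal 0.206 -0.785 0.584
outer loop
vertex 1.127 0.918 2.62
vertex 1.551 0.847 2.375
vertex 1.988 1.708 3.377
endloop
endfacet
facet normal -0.517 -0.265 -0.814
outer loop
vertex 1.551 0.847 2.375
vertex 1.332 1.372 2.343
vertex 1.81 1.171 2.105
endloop
endfacet
facet normal 0.822 -0.557 0.120
outer loop
vertex 1.551 0.847 2.375
vertex 1.81 1.171 2.105
vertex 1.988 1.708 3.377
endloop
endfacet
facet normal -0.517 -0.264 -0.814
outer loop
vertex 1.81 1.171 2.105
vertex 1.332 1.372 2.343
vertex 1.709 1.646 2.015
endloop
endfacet
facet normal 0.965 0.166 -0.205
outer loop
vertex 1.81 1.171 2.105
vertex 1.709 1.646 2.015
vertex 1.988 1.708 3.377
endloop
endfacet

endsolid


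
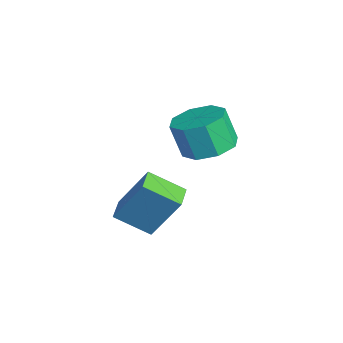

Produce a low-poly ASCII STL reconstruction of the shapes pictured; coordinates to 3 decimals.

solid 
facet normal 0.253 0.244 -0.936
outer loop
vertex -0.679 1.112 1.963
vertex -1.433 1.871 1.957
vertex -0.398 1.835 2.227
endloop
endfacet
facet normal 0.905 -0.402 0.139
outer loop
vertex -0.679 1.112 1.963
vertex -0.398 1.835 2.227
vertex -1.052 0.751 3.348
endloop
endfacet
facet normal 0.905 -0.402 0.139
outer loop
vertex -1.052 0.751 3.348
vertex -0.398 1.835 2.227
vertex -0.772 1.473 3.612
endloop
endfacet
facet normal -0.252 -0.245 0.936
outer loop
vertex -1.052 0.751 3.348
vertex -0.772 1.473 3.612
vertex -1.807 1.509 3.343
endloop
endfacet
facet normal 0.253 0.244 -0.936
outer loop
vertex -0.398 1.835 2.227
vertex -1.433 1.871 1.957
vertex -0.724 2.579 2.333
endloop
endfacet
facet normal 0.882 0.340 0.327
outer loop
vertex -0.398 1.835 2.227
vertex -0.724 2.579 2.333
vertex -0.772 1.473 3.612
endloop
endfacet
facet normal 0.882 0.340 0.327
outer loop
vertex -0.772 1.473 3.612
vertex -0.724 2.579 2.333
vertex -1.098 2.217 3.719
endloop
endfacet
facet normal -0.252 -0.245 0.936
outer loop
vertex -0.772 1.473 3.612
vertex -1.098 2.217 3.719
vertex -1.807 1.509 3.343
endloop
endfacet
facet normal 0.252 0.245 -0.936
outer loop
vertex -0.724 2.579 2.333
vertex -1.433 1.871 1.957
vertex -1.466 2.908 2.219
endloop
endfacet
facet normal 0.342 0.883 0.323
outer loop
vertex -0.724 2.579 2.333
vertex -1.466 2.908 2.219
vertex -1.098 2.217 3.719
endloop
endfacet
facet normal 0.342 0.883 0.323
outer loop
vertex -1.098 2.217 3.719
vertex -1.466 2.908 2.219
vertex -1.839 2.546 3.605
endloop
endfacet
facet normal -0.253 -0.244 0.936
outer loop
vertex -1.098 2.217 3.719
vertex -1.839 2.546 3.605
vertex -1.807 1.509 3.343
endloop
endfacet
facet normal 0.252 0.245 -0.936
outer loop
vertex -1.466 2.908 2.219
vertex -1.433 1.871 1.957
vertex -2.188 2.629 1.952
endloop
endfacet
facet normal -0.399 0.908 0.130
outer loop
vertex -1.466 2.908 2.219
vertex -2.188 2.629 1.952
vertex -1.839 2.546 3.605
endloop
endfacet
facet normal -0.398 0.908 0.130
outer loop
vertex -1.839 2.546 3.605
vertex -2.188 2.629 1.952
vertex -2.561 2.268 3.337
endloop
endfacet
facet normal -0.253 -0.244 0.936
outer loop
vertex -1.839 2.546 3.605
vertex -2.561 2.268 3.337
vertex -1.807 1.509 3.343
endloop
endfacet
facet normal 0.252 0.245 -0.936
outer loop
vertex -2.188 2.629 1.952
vertex -1.433 1.871 1.957
vertex -2.468 1.907 1.688
endloop
endfacet
facet normal -0.905 0.402 -0.139
outer loop
vertex -2.188 2.629 1.952
vertex -2.468 1.907 1.688
vertex -2.561 2.268 3.337
endloop
endfacet
facet normal -0.905 0.402 -0.139
outer loop
vertex -2.561 2.268 3.337
vertex -2.468 1.907 1.688
vertex -2.842 1.545 3.073
endloop
endfacet
facet normal -0.253 -0.244 0.936
outer loop
vertex -2.561 2.268 3.337
vertex -2.842 1.545 3.073
vertex -1.807 1.509 3.343
endloop
endfacet
facet normal 0.252 0.245 -0.936
outer loop
vertex -2.468 1.907 1.688
vertex -1.433 1.871 1.957
vertex -2.142 1.163 1.581
endloop
endfacet
facet normal -0.882 -0.339 -0.327
outer loop
vertex -2.468 1.907 1.688
vertex -2.142 1.163 1.581
vertex -2.842 1.545 3.073
endloop
endfacet
facet normal -0.882 -0.340 -0.327
outer loop
vertex -2.842 1.545 3.073
vertex -2.142 1.163 1.581
vertex -2.516 0.801 2.967
endloop
endfacet
facet normal -0.253 -0.244 0.936
outer loop
vertex -2.842 1.545 3.073
vertex -2.516 0.801 2.967
vertex -1.807 1.509 3.343
endloop
endfacet
facet normal 0.253 0.244 -0.936
outer loop
vertex -2.142 1.163 1.581
vertex -1.433 1.871 1.957
vertex -1.401 0.834 1.695
endloop
endfacet
facet normal -0.342 -0.882 -0.323
outer loop
vertex -2.142 1.163 1.581
vertex -1.401 0.834 1.695
vertex -2.516 0.801 2.967
endloop
endfacet
facet normal -0.342 -0.883 -0.323
outer loop
vertex -2.516 0.801 2.967
vertex -1.401 0.834 1.695
vertex -1.774 0.472 3.081
endloop
endfacet
facet normal -0.252 -0.245 0.936
outer loop
vertex -2.516 0.801 2.967
vertex -1.774 0.472 3.081
vertex -1.807 1.509 3.343
endloop
endfacet
facet normal 0.253 0.244 -0.936
outer loop
vertex -1.401 0.834 1.695
vertex -1.433 1.871 1.957
vertex -0.679 1.112 1.963
endloop
endfacet
facet normal 0.398 -0.908 -0.130
outer loop
vertex -1.401 0.834 1.695
vertex -0.679 1.112 1.963
vertex -1.774 0.472 3.081
endloop
endfacet
facet normal 0.399 -0.908 -0.129
outer loop
vertex -1.774 0.472 3.081
vertex -0.679 1.112 1.963
vertex -1.052 0.751 3.348
endloop
endfacet
facet normal -0.252 -0.245 0.936
outer loop
vertex -1.774 0.472 3.081
vertex -1.052 0.751 3.348
vertex -1.807 1.509 3.343
endloop
endfacet
facet normal -0.889 0.457 0.035
outer loop
vertex 1.533 -1.27 3.505
vertex 2.1 -0.108 2.745
vertex 1.005 -2.162 1.748
endloop
endfacet
facet normal -0.379 -0.774 0.507
outer loop
vertex 1.84 -2.592 1.715
vertex 1.533 -1.27 3.505
vertex 1.005 -2.162 1.748
endloop
endfacet
facet normal -0.889 0.457 0.035
outer loop
vertex 1.005 -2.162 1.748
vertex 2.1 -0.108 2.745
vertex 1.572 -1.0 0.988
endloop
endfacet
facet normal -0.259 -0.437 -0.861
outer loop
vertex 1.572 -1.0 0.988
vertex 1.84 -2.592 1.715
vertex 1.005 -2.162 1.748
endloop
endfacet
facet normal 0.259 0.437 0.861
outer loop
vertex 1.533 -1.27 3.505
vertex 2.935 -0.538 2.712
vertex 2.1 -0.108 2.745
endloop
endfacet
facet normal -0.379 -0.774 0.507
outer loop
vertex 2.368 -1.7 3.472
vertex 1.533 -1.27 3.505
vertex 1.84 -2.592 1.715
endloop
endfacet
facet normal 0.259 0.437 0.861
outer loop
vertex 2.368 -1.7 3.472
vertex 2.935 -0.538 2.712
vertex 1.533 -1.27 3.505
endloop
endfacet
facet normal 0.379 0.774 -0.507
outer loop
vertex 2.1 -0.108 2.745
vertex 2.935 -0.538 2.712
vertex 1.572 -1.0 0.988
endloop
endfacet
facet normal -0.259 -0.437 -0.861
outer loop
vertex 2.407 -1.43 0.955
vertex 1.84 -2.592 1.715
vertex 1.572 -1.0 0.988
endloop
endfacet
facet normal 0.379 0.774 -0.507
outer loop
vertex 1.572 -1.0 0.988
vertex 2.935 -0.538 2.712
vertex 2.407 -1.43 0.955
endloop
endfacet
facet normal 0.889 -0.457 -0.035
outer loop
vertex 2.407 -1.43 0.955
vertex 2.368 -1.7 3.472
vertex 1.84 -2.592 1.715
endloop
endfacet
facet normal 0.889 -0.457 -0.035
outer loop
vertex 2.935 -0.538 2.712
vertex 2.368 -1.7 3.472
vertex 2.407 -1.43 0.955
endloop
endfacet

endsolid


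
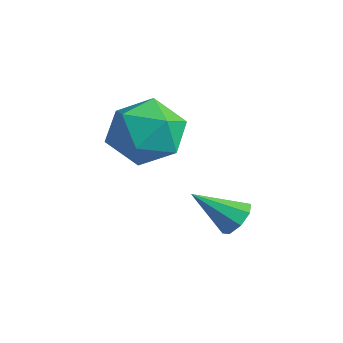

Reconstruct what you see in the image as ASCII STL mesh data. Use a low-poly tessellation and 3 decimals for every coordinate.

solid 
facet normal 0.448 0.646 -0.618
outer loop
vertex 2.765 -2.444 -1.364
vertex 2.305 -2.54 -1.798
vertex 2.39 -2.133 -1.311
endloop
endfacet
facet normal 0.275 0.171 0.946
outer loop
vertex 2.765 -2.444 -1.364
vertex 2.39 -2.133 -1.311
vertex 1.595 -3.56 -0.822
endloop
endfacet
facet normal 0.448 0.646 -0.618
outer loop
vertex 2.39 -2.133 -1.311
vertex 2.305 -2.54 -1.798
vertex 1.965 -2.061 -1.544
endloop
endfacet
facet normal -0.360 0.475 0.803
outer loop
vertex 2.39 -2.133 -1.311
vertex 1.965 -2.061 -1.544
vertex 1.595 -3.56 -0.822
endloop
endfacet
facet normal 0.449 0.646 -0.617
outer loop
vertex 1.965 -2.061 -1.544
vertex 2.305 -2.54 -1.798
vertex 1.739 -2.269 -1.926
endloop
endfacet
facet normal -0.874 0.368 0.317
outer loop
vertex 1.965 -2.061 -1.544
vertex 1.739 -2.269 -1.926
vertex 1.595 -3.56 -0.822
endloop
endfacet
facet normal 0.449 0.646 -0.617
outer loop
vertex 1.739 -2.269 -1.926
vertex 2.305 -2.54 -1.798
vertex 1.845 -2.636 -2.233
endloop
endfacet
facet normal -0.969 -0.088 -0.229
outer loop
vertex 1.739 -2.269 -1.926
vertex 1.845 -2.636 -2.233
vertex 1.595 -3.56 -0.822
endloop
endfacet
facet normal 0.450 0.645 -0.618
outer loop
vertex 1.845 -2.636 -2.233
vertex 2.305 -2.54 -1.798
vertex 2.219 -2.947 -2.285
endloop
endfacet
facet normal -0.590 -0.624 -0.513
outer loop
vertex 1.845 -2.636 -2.233
vertex 2.219 -2.947 -2.285
vertex 1.595 -3.56 -0.822
endloop
endfacet
facet normal 0.450 0.645 -0.618
outer loop
vertex 2.219 -2.947 -2.285
vertex 2.305 -2.54 -1.798
vertex 2.644 -3.02 -2.052
endloop
endfacet
facet normal 0.044 -0.928 -0.370
outer loop
vertex 2.219 -2.947 -2.285
vertex 2.644 -3.02 -2.052
vertex 1.595 -3.56 -0.822
endloop
endfacet
facet normal 0.448 0.644 -0.619
outer loop
vertex 2.644 -3.02 -2.052
vertex 2.305 -2.54 -1.798
vertex 2.87 -2.811 -1.671
endloop
endfacet
facet normal 0.560 -0.820 0.118
outer loop
vertex 2.644 -3.02 -2.052
vertex 2.87 -2.811 -1.671
vertex 1.595 -3.56 -0.822
endloop
endfacet
facet normal 0.449 0.645 -0.618
outer loop
vertex 2.87 -2.811 -1.671
vertex 2.305 -2.54 -1.798
vertex 2.765 -2.444 -1.364
endloop
endfacet
facet normal 0.655 -0.366 0.661
outer loop
vertex 2.87 -2.811 -1.671
vertex 2.765 -2.444 -1.364
vertex 1.595 -3.56 -0.822
endloop
endfacet
facet normal 0.205 -0.072 0.976
outer loop
vertex -0.953 -3.086 1.632
vertex -0.671 -4.307 1.483
vertex 0.229 -3.432 1.358
endloop
endfacet
facet normal 0.342 0.586 0.735
outer loop
vertex -0.953 -3.086 1.632
vertex 0.229 -3.432 1.358
vertex -0.28 -2.426 0.793
endloop
endfacet
facet normal -0.262 0.849 0.458
outer loop
vertex -0.953 -3.086 1.632
vertex -0.28 -2.426 0.793
vertex -1.495 -2.679 0.568
endloop
endfacet
facet normal -0.771 0.354 0.529
outer loop
vertex -0.953 -3.086 1.632
vertex -1.495 -2.679 0.568
vertex -1.737 -3.841 0.994
endloop
endfacet
facet normal -0.483 -0.215 0.849
outer loop
vertex -0.953 -3.086 1.632
vertex -1.737 -3.841 0.994
vertex -0.671 -4.307 1.483
endloop
endfacet
facet normal 0.820 0.532 0.209
outer loop
vertex -0.28 -2.426 0.793
vertex 0.229 -3.432 1.358
vertex 0.417 -3.239 0.126
endloop
endfacet
facet normal 0.600 -0.531 0.599
outer loop
vertex 0.229 -3.432 1.358
vertex -0.671 -4.307 1.483
vertex 0.175 -4.401 0.552
endloop
endfacet
facet normal -0.514 -0.763 0.393
outer loop
vertex -0.671 -4.307 1.483
vertex -1.737 -3.841 0.994
vertex -1.04 -4.654 0.327
endloop
endfacet
facet normal -0.979 0.158 -0.125
outer loop
vertex -1.737 -3.841 0.994
vertex -1.495 -2.679 0.568
vertex -1.549 -3.648 -0.238
endloop
endfacet
facet normal -0.156 0.959 -0.238
outer loop
vertex -1.495 -2.679 0.568
vertex -0.28 -2.426 0.793
vertex -0.649 -2.773 -0.363
endloop
endfacet
facet normal 0.771 -0.354 -0.529
outer loop
vertex -0.367 -3.994 -0.512
vertex 0.417 -3.239 0.126
vertex 0.175 -4.401 0.552
endloop
endfacet
facet normal 0.262 -0.849 -0.458
outer loop
vertex -0.367 -3.994 -0.512
vertex 0.175 -4.401 0.552
vertex -1.04 -4.654 0.327
endloop
endfacet
facet normal -0.342 -0.586 -0.735
outer loop
vertex -0.367 -3.994 -0.512
vertex -1.04 -4.654 0.327
vertex -1.549 -3.648 -0.238
endloop
endfacet
facet normal -0.205 0.072 -0.976
outer loop
vertex -0.367 -3.994 -0.512
vertex -1.549 -3.648 -0.238
vertex -0.649 -2.773 -0.363
endloop
endfacet
facet normal 0.483 0.215 -0.849
outer loop
vertex -0.367 -3.994 -0.512
vertex -0.649 -2.773 -0.363
vertex 0.417 -3.239 0.126
endloop
endfacet
facet normal 0.979 -0.158 0.125
outer loop
vertex 0.175 -4.401 0.552
vertex 0.417 -3.239 0.126
vertex 0.229 -3.432 1.358
endloop
endfacet
facet normal 0.156 -0.959 0.238
outer loop
vertex -1.04 -4.654 0.327
vertex 0.175 -4.401 0.552
vertex -0.671 -4.307 1.483
endloop
endfacet
facet normal -0.820 -0.532 -0.209
outer loop
vertex -1.549 -3.648 -0.238
vertex -1.04 -4.654 0.327
vertex -1.737 -3.841 0.994
endloop
endfacet
facet normal -0.600 0.531 -0.599
outer loop
vertex -0.649 -2.773 -0.363
vertex -1.549 -3.648 -0.238
vertex -1.495 -2.679 0.568
endloop
endfacet
facet normal 0.514 0.763 -0.393
outer loop
vertex 0.417 -3.239 0.126
vertex -0.649 -2.773 -0.363
vertex -0.28 -2.426 0.793
endloop
endfacet

endsolid


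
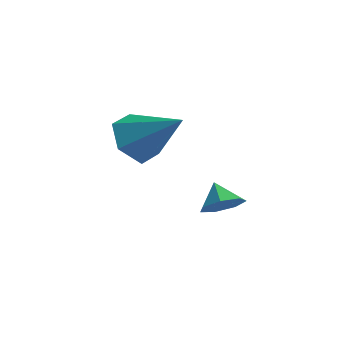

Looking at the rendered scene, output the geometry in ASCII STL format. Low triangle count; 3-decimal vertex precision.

solid 
facet normal 0.647 -0.330 -0.688
outer loop
vertex -2.348 1.656 -3.19
vertex -2.664 2.178 -3.738
vertex -2.045 2.299 -3.214
endloop
endfacet
facet normal 0.142 -0.030 0.989
outer loop
vertex -2.348 1.656 -3.19
vertex -2.045 2.299 -3.214
vertex -3.336 2.522 -3.022
endloop
endfacet
facet normal 0.647 -0.331 -0.687
outer loop
vertex -2.045 2.299 -3.214
vertex -2.664 2.178 -3.738
vertex -2.207 2.851 -3.632
endloop
endfacet
facet normal 0.220 0.629 0.746
outer loop
vertex -2.045 2.299 -3.214
vertex -2.207 2.851 -3.632
vertex -3.336 2.522 -3.022
endloop
endfacet
facet normal 0.645 -0.330 -0.689
outer loop
vertex -2.207 2.851 -3.632
vertex -2.664 2.178 -3.738
vertex -2.714 2.897 -4.129
endloop
endfacet
facet normal -0.149 0.959 0.241
outer loop
vertex -2.207 2.851 -3.632
vertex -2.714 2.897 -4.129
vertex -3.336 2.522 -3.022
endloop
endfacet
facet normal 0.647 -0.329 -0.688
outer loop
vertex -2.714 2.897 -4.129
vertex -2.664 2.178 -3.738
vertex -3.182 2.402 -4.332
endloop
endfacet
facet normal -0.688 0.711 -0.146
outer loop
vertex -2.714 2.897 -4.129
vertex -3.182 2.402 -4.332
vertex -3.336 2.522 -3.022
endloop
endfacet
facet normal 0.646 -0.331 -0.688
outer loop
vertex -3.182 2.402 -4.332
vertex -2.664 2.178 -3.738
vertex -3.261 1.738 -4.087
endloop
endfacet
facet normal -0.990 0.072 -0.123
outer loop
vertex -3.182 2.402 -4.332
vertex -3.261 1.738 -4.087
vertex -3.336 2.522 -3.022
endloop
endfacet
facet normal 0.646 -0.331 -0.688
outer loop
vertex -3.261 1.738 -4.087
vertex -2.664 2.178 -3.738
vertex -2.89 1.406 -3.579
endloop
endfacet
facet normal -0.828 -0.477 0.293
outer loop
vertex -3.261 1.738 -4.087
vertex -2.89 1.406 -3.579
vertex -3.336 2.522 -3.022
endloop
endfacet
facet normal 0.646 -0.331 -0.688
outer loop
vertex -2.89 1.406 -3.579
vertex -2.664 2.178 -3.738
vertex -2.348 1.656 -3.19
endloop
endfacet
facet normal -0.324 -0.523 0.788
outer loop
vertex -2.89 1.406 -3.579
vertex -2.348 1.656 -3.19
vertex -3.336 2.522 -3.022
endloop
endfacet
facet normal -0.786 -0.172 -0.594
outer loop
vertex -3.603 -0.742 -0.911
vertex -4.257 -0.303 -0.172
vertex -3.814 0.316 -0.938
endloop
endfacet
facet normal 0.853 0.157 -0.498
outer loop
vertex -3.603 -0.742 -0.911
vertex -3.814 0.316 -0.938
vertex -2.583 0.063 1.092
endloop
endfacet
facet normal -0.786 -0.172 -0.594
outer loop
vertex -3.814 0.316 -0.938
vertex -4.257 -0.303 -0.172
vertex -4.468 0.756 -0.2
endloop
endfacet
facet normal 0.430 0.890 -0.150
outer loop
vertex -3.814 0.316 -0.938
vertex -4.468 0.756 -0.2
vertex -2.583 0.063 1.092
endloop
endfacet
facet normal -0.786 -0.172 -0.594
outer loop
vertex -4.468 0.756 -0.2
vertex -4.257 -0.303 -0.172
vertex -4.911 0.137 0.566
endloop
endfacet
facet normal -0.107 0.803 0.587
outer loop
vertex -4.468 0.756 -0.2
vertex -4.911 0.137 0.566
vertex -2.583 0.063 1.092
endloop
endfacet
facet normal -0.786 -0.171 -0.594
outer loop
vertex -4.911 0.137 0.566
vertex -4.257 -0.303 -0.172
vertex -4.701 -0.922 0.593
endloop
endfacet
facet normal -0.221 -0.019 0.975
outer loop
vertex -4.911 0.137 0.566
vertex -4.701 -0.922 0.593
vertex -2.583 0.063 1.092
endloop
endfacet
facet normal -0.786 -0.171 -0.594
outer loop
vertex -4.701 -0.922 0.593
vertex -4.257 -0.303 -0.172
vertex -4.047 -1.362 -0.145
endloop
endfacet
facet normal 0.202 -0.752 0.627
outer loop
vertex -4.701 -0.922 0.593
vertex -4.047 -1.362 -0.145
vertex -2.583 0.063 1.092
endloop
endfacet
facet normal -0.786 -0.171 -0.594
outer loop
vertex -4.047 -1.362 -0.145
vertex -4.257 -0.303 -0.172
vertex -3.603 -0.742 -0.911
endloop
endfacet
facet normal 0.739 -0.665 -0.109
outer loop
vertex -4.047 -1.362 -0.145
vertex -3.603 -0.742 -0.911
vertex -2.583 0.063 1.092
endloop
endfacet

endsolid


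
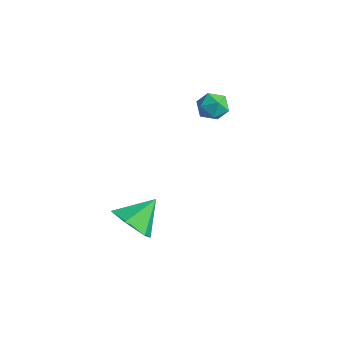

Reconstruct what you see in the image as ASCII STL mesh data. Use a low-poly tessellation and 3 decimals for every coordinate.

solid 
facet normal -0.027 -0.800 -0.599
outer loop
vertex 1.56 -2.279 0.33
vertex 1.158 -1.676 -0.457
vertex 2.218 -1.787 -0.356
endloop
endfacet
facet normal 0.695 0.069 0.716
outer loop
vertex 1.56 -2.279 0.33
vertex 2.218 -1.787 -0.356
vertex 1.202 -0.404 0.497
endloop
endfacet
facet normal -0.027 -0.800 -0.599
outer loop
vertex 2.218 -1.787 -0.356
vertex 1.158 -1.676 -0.457
vertex 1.816 -1.184 -1.143
endloop
endfacet
facet normal 0.814 0.580 0.029
outer loop
vertex 2.218 -1.787 -0.356
vertex 1.816 -1.184 -1.143
vertex 1.202 -0.404 0.497
endloop
endfacet
facet normal -0.028 -0.799 -0.600
outer loop
vertex 1.816 -1.184 -1.143
vertex 1.158 -1.676 -0.457
vertex 0.756 -1.072 -1.243
endloop
endfacet
facet normal 0.133 0.913 -0.385
outer loop
vertex 1.816 -1.184 -1.143
vertex 0.756 -1.072 -1.243
vertex 1.202 -0.404 0.497
endloop
endfacet
facet normal -0.028 -0.799 -0.600
outer loop
vertex 0.756 -1.072 -1.243
vertex 1.158 -1.676 -0.457
vertex 0.099 -1.564 -0.557
endloop
endfacet
facet normal -0.668 0.736 -0.111
outer loop
vertex 0.756 -1.072 -1.243
vertex 0.099 -1.564 -0.557
vertex 1.202 -0.404 0.497
endloop
endfacet
facet normal -0.028 -0.799 -0.600
outer loop
vertex 0.099 -1.564 -0.557
vertex 1.158 -1.676 -0.457
vertex 0.501 -2.168 0.229
endloop
endfacet
facet normal -0.786 0.225 0.575
outer loop
vertex 0.099 -1.564 -0.557
vertex 0.501 -2.168 0.229
vertex 1.202 -0.404 0.497
endloop
endfacet
facet normal -0.027 -0.800 -0.599
outer loop
vertex 0.501 -2.168 0.229
vertex 1.158 -1.676 -0.457
vertex 1.56 -2.279 0.33
endloop
endfacet
facet normal -0.106 -0.108 0.989
outer loop
vertex 0.501 -2.168 0.229
vertex 1.56 -2.279 0.33
vertex 1.202 -0.404 0.497
endloop
endfacet
facet normal -0.867 0.039 0.497
outer loop
vertex -1.025 4.385 3.259
vertex -1.095 3.612 3.197
vertex -0.73 3.921 3.81
endloop
endfacet
facet normal -0.431 0.563 0.705
outer loop
vertex -1.025 4.385 3.259
vertex -0.73 3.921 3.81
vertex -0.326 4.539 3.563
endloop
endfacet
facet normal -0.267 0.955 0.130
outer loop
vertex -1.025 4.385 3.259
vertex -0.326 4.539 3.563
vertex -0.441 4.611 2.797
endloop
endfacet
facet normal -0.602 0.670 -0.433
outer loop
vertex -1.025 4.385 3.259
vertex -0.441 4.611 2.797
vertex -0.916 4.038 2.571
endloop
endfacet
facet normal -0.973 0.105 -0.207
outer loop
vertex -1.025 4.385 3.259
vertex -0.916 4.038 2.571
vertex -1.095 3.612 3.197
endloop
endfacet
facet normal 0.170 0.268 0.948
outer loop
vertex -0.326 4.539 3.563
vertex -0.73 3.921 3.81
vertex 0.036 3.862 3.689
endloop
endfacet
facet normal -0.535 -0.582 0.612
outer loop
vertex -0.73 3.921 3.81
vertex -1.095 3.612 3.197
vertex -0.439 3.289 3.463
endloop
endfacet
facet normal -0.706 -0.475 -0.525
outer loop
vertex -1.095 3.612 3.197
vertex -0.916 4.038 2.571
vertex -0.554 3.361 2.697
endloop
endfacet
facet normal -0.107 0.440 -0.891
outer loop
vertex -0.916 4.038 2.571
vertex -0.441 4.611 2.797
vertex -0.15 3.979 2.45
endloop
endfacet
facet normal 0.435 0.900 0.019
outer loop
vertex -0.441 4.611 2.797
vertex -0.326 4.539 3.563
vertex 0.215 4.288 3.063
endloop
endfacet
facet normal 0.602 -0.670 0.433
outer loop
vertex 0.145 3.515 3.001
vertex 0.036 3.862 3.689
vertex -0.439 3.289 3.463
endloop
endfacet
facet normal 0.267 -0.955 -0.130
outer loop
vertex 0.145 3.515 3.001
vertex -0.439 3.289 3.463
vertex -0.554 3.361 2.697
endloop
endfacet
facet normal 0.431 -0.563 -0.705
outer loop
vertex 0.145 3.515 3.001
vertex -0.554 3.361 2.697
vertex -0.15 3.979 2.45
endloop
endfacet
facet normal 0.867 -0.039 -0.497
outer loop
vertex 0.145 3.515 3.001
vertex -0.15 3.979 2.45
vertex 0.215 4.288 3.063
endloop
endfacet
facet normal 0.973 -0.105 0.207
outer loop
vertex 0.145 3.515 3.001
vertex 0.215 4.288 3.063
vertex 0.036 3.862 3.689
endloop
endfacet
facet normal 0.107 -0.440 0.891
outer loop
vertex -0.439 3.289 3.463
vertex 0.036 3.862 3.689
vertex -0.73 3.921 3.81
endloop
endfacet
facet normal -0.435 -0.900 -0.019
outer loop
vertex -0.554 3.361 2.697
vertex -0.439 3.289 3.463
vertex -1.095 3.612 3.197
endloop
endfacet
facet normal -0.170 -0.268 -0.948
outer loop
vertex -0.15 3.979 2.45
vertex -0.554 3.361 2.697
vertex -0.916 4.038 2.571
endloop
endfacet
facet normal 0.535 0.582 -0.612
outer loop
vertex 0.215 4.288 3.063
vertex -0.15 3.979 2.45
vertex -0.441 4.611 2.797
endloop
endfacet
facet normal 0.706 0.475 0.525
outer loop
vertex 0.036 3.862 3.689
vertex 0.215 4.288 3.063
vertex -0.326 4.539 3.563
endloop
endfacet

endsolid


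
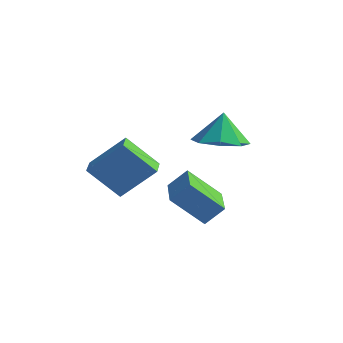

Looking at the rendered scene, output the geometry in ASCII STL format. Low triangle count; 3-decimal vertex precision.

solid 
facet normal -0.600 -0.386 -0.700
outer loop
vertex -2.323 -0.286 0.584
vertex -2.732 0.478 0.513
vertex -1.229 0.187 -0.614
endloop
endfacet
facet normal 0.470 -0.879 0.082
outer loop
vertex -0.148 0.882 0.647
vertex -2.323 -0.286 0.584
vertex -1.229 0.187 -0.614
endloop
endfacet
facet normal -0.600 -0.386 -0.701
outer loop
vertex -1.229 0.187 -0.614
vertex -2.732 0.478 0.513
vertex -1.638 0.952 -0.685
endloop
endfacet
facet normal 0.647 0.280 -0.709
outer loop
vertex -1.638 0.952 -0.685
vertex -0.148 0.882 0.647
vertex -1.229 0.187 -0.614
endloop
endfacet
facet normal -0.647 -0.280 0.709
outer loop
vertex -2.323 -0.286 0.584
vertex -1.651 1.173 1.774
vertex -2.732 0.478 0.513
endloop
endfacet
facet normal 0.470 -0.879 0.081
outer loop
vertex -1.242 0.408 1.845
vertex -2.323 -0.286 0.584
vertex -0.148 0.882 0.647
endloop
endfacet
facet normal -0.647 -0.280 0.709
outer loop
vertex -1.242 0.408 1.845
vertex -1.651 1.173 1.774
vertex -2.323 -0.286 0.584
endloop
endfacet
facet normal -0.470 0.879 -0.081
outer loop
vertex -2.732 0.478 0.513
vertex -1.651 1.173 1.774
vertex -1.638 0.952 -0.685
endloop
endfacet
facet normal 0.647 0.280 -0.709
outer loop
vertex -0.557 1.646 0.576
vertex -0.148 0.882 0.647
vertex -1.638 0.952 -0.685
endloop
endfacet
facet normal -0.469 0.879 -0.082
outer loop
vertex -1.638 0.952 -0.685
vertex -1.651 1.173 1.774
vertex -0.557 1.646 0.576
endloop
endfacet
facet normal 0.600 0.386 0.701
outer loop
vertex -0.557 1.646 0.576
vertex -1.242 0.408 1.845
vertex -0.148 0.882 0.647
endloop
endfacet
facet normal 0.600 0.386 0.701
outer loop
vertex -1.651 1.173 1.774
vertex -1.242 0.408 1.845
vertex -0.557 1.646 0.576
endloop
endfacet
facet normal -0.585 0.808 -0.073
outer loop
vertex -0.488 3.355 -0.519
vertex 0.563 4.007 -1.729
vertex -1.036 2.893 -1.245
endloop
endfacet
facet normal -0.608 -0.377 0.699
outer loop
vertex -0.123 1.633 -1.131
vertex -0.488 3.355 -0.519
vertex -1.036 2.893 -1.245
endloop
endfacet
facet normal -0.585 0.808 -0.073
outer loop
vertex -1.036 2.893 -1.245
vertex 0.563 4.007 -1.729
vertex 0.015 3.545 -2.454
endloop
endfacet
facet normal -0.537 -0.453 -0.711
outer loop
vertex 0.015 3.545 -2.454
vertex -0.123 1.633 -1.131
vertex -1.036 2.893 -1.245
endloop
endfacet
facet normal 0.537 0.454 0.711
outer loop
vertex -0.488 3.355 -0.519
vertex 1.476 2.747 -1.615
vertex 0.563 4.007 -1.729
endloop
endfacet
facet normal -0.607 -0.377 0.699
outer loop
vertex 0.425 2.095 -0.406
vertex -0.488 3.355 -0.519
vertex -0.123 1.633 -1.131
endloop
endfacet
facet normal 0.537 0.453 0.711
outer loop
vertex 0.425 2.095 -0.406
vertex 1.476 2.747 -1.615
vertex -0.488 3.355 -0.519
endloop
endfacet
facet normal 0.607 0.377 -0.699
outer loop
vertex 0.563 4.007 -1.729
vertex 1.476 2.747 -1.615
vertex 0.015 3.545 -2.454
endloop
endfacet
facet normal -0.537 -0.453 -0.711
outer loop
vertex 0.928 2.285 -2.341
vertex -0.123 1.633 -1.131
vertex 0.015 3.545 -2.454
endloop
endfacet
facet normal 0.608 0.378 -0.699
outer loop
vertex 0.015 3.545 -2.454
vertex 1.476 2.747 -1.615
vertex 0.928 2.285 -2.341
endloop
endfacet
facet normal 0.585 -0.808 0.073
outer loop
vertex 0.928 2.285 -2.341
vertex 0.425 2.095 -0.406
vertex -0.123 1.633 -1.131
endloop
endfacet
facet normal 0.585 -0.808 0.073
outer loop
vertex 1.476 2.747 -1.615
vertex 0.425 2.095 -0.406
vertex 0.928 2.285 -2.341
endloop
endfacet
facet normal 0.087 -0.293 -0.952
outer loop
vertex 2.723 1.727 2.351
vertex 1.736 1.971 2.186
vertex 2.632 2.473 2.113
endloop
endfacet
facet normal 0.745 0.284 0.604
outer loop
vertex 2.723 1.727 2.351
vertex 2.632 2.473 2.113
vertex 1.624 2.349 3.414
endloop
endfacet
facet normal 0.087 -0.293 -0.952
outer loop
vertex 2.632 2.473 2.113
vertex 1.736 1.971 2.186
vertex 2.016 2.925 1.918
endloop
endfacet
facet normal 0.446 0.790 0.421
outer loop
vertex 2.632 2.473 2.113
vertex 2.016 2.925 1.918
vertex 1.624 2.349 3.414
endloop
endfacet
facet normal 0.088 -0.293 -0.952
outer loop
vertex 2.016 2.925 1.918
vertex 1.736 1.971 2.186
vertex 1.236 2.818 1.879
endloop
endfacet
facet normal -0.144 0.936 0.322
outer loop
vertex 2.016 2.925 1.918
vertex 1.236 2.818 1.879
vertex 1.624 2.349 3.414
endloop
endfacet
facet normal 0.086 -0.294 -0.952
outer loop
vertex 1.236 2.818 1.879
vertex 1.736 1.971 2.186
vertex 0.749 2.215 2.021
endloop
endfacet
facet normal -0.680 0.635 0.366
outer loop
vertex 1.236 2.818 1.879
vertex 0.749 2.215 2.021
vertex 1.624 2.349 3.414
endloop
endfacet
facet normal 0.087 -0.293 -0.952
outer loop
vertex 0.749 2.215 2.021
vertex 1.736 1.971 2.186
vertex 0.84 1.469 2.259
endloop
endfacet
facet normal -0.848 0.065 0.526
outer loop
vertex 0.749 2.215 2.021
vertex 0.84 1.469 2.259
vertex 1.624 2.349 3.414
endloop
endfacet
facet normal 0.087 -0.293 -0.952
outer loop
vertex 0.84 1.469 2.259
vertex 1.736 1.971 2.186
vertex 1.456 1.017 2.454
endloop
endfacet
facet normal -0.549 -0.442 0.709
outer loop
vertex 0.84 1.469 2.259
vertex 1.456 1.017 2.454
vertex 1.624 2.349 3.414
endloop
endfacet
facet normal 0.087 -0.293 -0.952
outer loop
vertex 1.456 1.017 2.454
vertex 1.736 1.971 2.186
vertex 2.236 1.124 2.492
endloop
endfacet
facet normal 0.041 -0.588 0.808
outer loop
vertex 1.456 1.017 2.454
vertex 2.236 1.124 2.492
vertex 1.624 2.349 3.414
endloop
endfacet
facet normal 0.087 -0.293 -0.952
outer loop
vertex 2.236 1.124 2.492
vertex 1.736 1.971 2.186
vertex 2.723 1.727 2.351
endloop
endfacet
facet normal 0.577 -0.287 0.765
outer loop
vertex 2.236 1.124 2.492
vertex 2.723 1.727 2.351
vertex 1.624 2.349 3.414
endloop
endfacet

endsolid


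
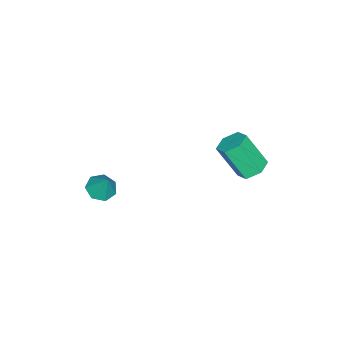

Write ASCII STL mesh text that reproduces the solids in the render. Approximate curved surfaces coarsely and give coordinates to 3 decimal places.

solid 
facet normal -0.053 0.539 -0.841
outer loop
vertex -2.717 2.799 1.013
vertex -3.576 2.771 1.049
vertex -3.15 3.412 1.433
endloop
endfacet
facet normal 0.862 0.449 0.234
outer loop
vertex -2.717 2.799 1.013
vertex -3.15 3.412 1.433
vertex -2.605 1.656 2.795
endloop
endfacet
facet normal 0.862 0.449 0.234
outer loop
vertex -2.605 1.656 2.795
vertex -3.15 3.412 1.433
vertex -3.038 2.269 3.215
endloop
endfacet
facet normal 0.052 -0.539 0.841
outer loop
vertex -2.605 1.656 2.795
vertex -3.038 2.269 3.215
vertex -3.464 1.629 2.831
endloop
endfacet
facet normal -0.052 0.539 -0.841
outer loop
vertex -3.15 3.412 1.433
vertex -3.576 2.771 1.049
vertex -4.008 3.385 1.469
endloop
endfacet
facet normal -0.004 0.842 0.540
outer loop
vertex -3.15 3.412 1.433
vertex -4.008 3.385 1.469
vertex -3.038 2.269 3.215
endloop
endfacet
facet normal -0.004 0.842 0.540
outer loop
vertex -3.038 2.269 3.215
vertex -4.008 3.385 1.469
vertex -3.897 2.242 3.251
endloop
endfacet
facet normal 0.052 -0.539 0.841
outer loop
vertex -3.038 2.269 3.215
vertex -3.897 2.242 3.251
vertex -3.464 1.629 2.831
endloop
endfacet
facet normal -0.052 0.539 -0.841
outer loop
vertex -4.008 3.385 1.469
vertex -3.576 2.771 1.049
vertex -4.435 2.744 1.085
endloop
endfacet
facet normal -0.867 0.394 0.307
outer loop
vertex -4.008 3.385 1.469
vertex -4.435 2.744 1.085
vertex -3.897 2.242 3.251
endloop
endfacet
facet normal -0.867 0.393 0.306
outer loop
vertex -3.897 2.242 3.251
vertex -4.435 2.744 1.085
vertex -4.323 1.601 2.867
endloop
endfacet
facet normal 0.053 -0.539 0.841
outer loop
vertex -3.897 2.242 3.251
vertex -4.323 1.601 2.867
vertex -3.464 1.629 2.831
endloop
endfacet
facet normal -0.052 0.539 -0.841
outer loop
vertex -4.435 2.744 1.085
vertex -3.576 2.771 1.049
vertex -4.002 2.131 0.665
endloop
endfacet
facet normal -0.862 -0.449 -0.234
outer loop
vertex -4.435 2.744 1.085
vertex -4.002 2.131 0.665
vertex -4.323 1.601 2.867
endloop
endfacet
facet normal -0.862 -0.449 -0.234
outer loop
vertex -4.323 1.601 2.867
vertex -4.002 2.131 0.665
vertex -3.89 0.988 2.447
endloop
endfacet
facet normal 0.053 -0.539 0.841
outer loop
vertex -4.323 1.601 2.867
vertex -3.89 0.988 2.447
vertex -3.464 1.629 2.831
endloop
endfacet
facet normal -0.052 0.539 -0.841
outer loop
vertex -4.002 2.131 0.665
vertex -3.576 2.771 1.049
vertex -3.143 2.158 0.629
endloop
endfacet
facet normal 0.004 -0.842 -0.540
outer loop
vertex -4.002 2.131 0.665
vertex -3.143 2.158 0.629
vertex -3.89 0.988 2.447
endloop
endfacet
facet normal 0.004 -0.842 -0.540
outer loop
vertex -3.89 0.988 2.447
vertex -3.143 2.158 0.629
vertex -3.032 1.015 2.411
endloop
endfacet
facet normal 0.052 -0.539 0.841
outer loop
vertex -3.89 0.988 2.447
vertex -3.032 1.015 2.411
vertex -3.464 1.629 2.831
endloop
endfacet
facet normal -0.053 0.539 -0.841
outer loop
vertex -3.143 2.158 0.629
vertex -3.576 2.771 1.049
vertex -2.717 2.799 1.013
endloop
endfacet
facet normal 0.867 -0.393 -0.306
outer loop
vertex -3.143 2.158 0.629
vertex -2.717 2.799 1.013
vertex -3.032 1.015 2.411
endloop
endfacet
facet normal 0.867 -0.393 -0.307
outer loop
vertex -3.032 1.015 2.411
vertex -2.717 2.799 1.013
vertex -2.605 1.656 2.795
endloop
endfacet
facet normal 0.052 -0.539 0.841
outer loop
vertex -3.032 1.015 2.411
vertex -2.605 1.656 2.795
vertex -3.464 1.629 2.831
endloop
endfacet
facet normal -0.251 -0.402 -0.880
outer loop
vertex -0.135 -3.643 -1.374
vertex -0.662 -4.156 -0.989
vertex -0.807 -3.398 -1.294
endloop
endfacet
facet normal 0.340 0.940 -0.026
outer loop
vertex -0.135 -3.643 -1.374
vertex -0.807 -3.398 -1.294
vertex -0.278 -3.544 0.349
endloop
endfacet
facet normal -0.252 -0.402 -0.880
outer loop
vertex -0.807 -3.398 -1.294
vertex -0.662 -4.156 -0.989
vertex -1.37 -3.724 -0.984
endloop
endfacet
facet normal -0.402 0.892 0.209
outer loop
vertex -0.807 -3.398 -1.294
vertex -1.37 -3.724 -0.984
vertex -0.278 -3.544 0.349
endloop
endfacet
facet normal -0.252 -0.404 -0.879
outer loop
vertex -1.37 -3.724 -0.984
vertex -0.662 -4.156 -0.989
vertex -1.399 -4.375 -0.677
endloop
endfacet
facet normal -0.756 0.306 0.578
outer loop
vertex -1.37 -3.724 -0.984
vertex -1.399 -4.375 -0.677
vertex -0.278 -3.544 0.349
endloop
endfacet
facet normal -0.252 -0.403 -0.879
outer loop
vertex -1.399 -4.375 -0.677
vertex -0.662 -4.156 -0.989
vertex -0.873 -4.861 -0.605
endloop
endfacet
facet normal -0.458 -0.376 0.805
outer loop
vertex -1.399 -4.375 -0.677
vertex -0.873 -4.861 -0.605
vertex -0.278 -3.544 0.349
endloop
endfacet
facet normal -0.252 -0.404 -0.879
outer loop
vertex -0.873 -4.861 -0.605
vertex -0.662 -4.156 -0.989
vertex -0.187 -4.817 -0.822
endloop
endfacet
facet normal 0.268 -0.642 0.718
outer loop
vertex -0.873 -4.861 -0.605
vertex -0.187 -4.817 -0.822
vertex -0.278 -3.544 0.349
endloop
endfacet
facet normal -0.251 -0.403 -0.880
outer loop
vertex -0.187 -4.817 -0.822
vertex -0.662 -4.156 -0.989
vertex 0.141 -4.275 -1.164
endloop
endfacet
facet normal 0.877 -0.289 0.383
outer loop
vertex -0.187 -4.817 -0.822
vertex 0.141 -4.275 -1.164
vertex -0.278 -3.544 0.349
endloop
endfacet
facet normal -0.251 -0.402 -0.880
outer loop
vertex 0.141 -4.275 -1.164
vertex -0.662 -4.156 -0.989
vertex -0.135 -3.643 -1.374
endloop
endfacet
facet normal 0.909 0.414 0.052
outer loop
vertex 0.141 -4.275 -1.164
vertex -0.135 -3.643 -1.374
vertex -0.278 -3.544 0.349
endloop
endfacet

endsolid


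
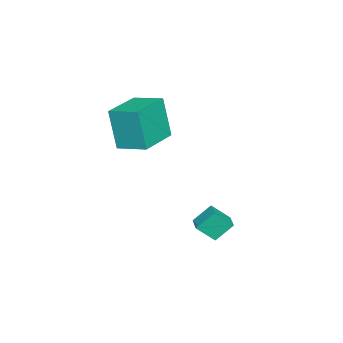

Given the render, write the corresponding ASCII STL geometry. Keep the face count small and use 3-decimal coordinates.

solid 
facet normal -0.386 0.584 0.715
outer loop
vertex 2.301 3.432 -1.064
vertex 3.047 3.833 -0.989
vertex 1.97 4.199 -1.869
endloop
endfacet
facet normal -0.878 -0.471 -0.088
outer loop
vertex 2.413 3.527 -2.691
vertex 2.301 3.432 -1.064
vertex 1.97 4.199 -1.869
endloop
endfacet
facet normal -0.385 0.584 0.714
outer loop
vertex 1.97 4.199 -1.869
vertex 3.047 3.833 -0.989
vertex 2.716 4.599 -1.794
endloop
endfacet
facet normal -0.285 0.661 -0.694
outer loop
vertex 2.716 4.599 -1.794
vertex 2.413 3.527 -2.691
vertex 1.97 4.199 -1.869
endloop
endfacet
facet normal 0.285 -0.661 0.694
outer loop
vertex 2.301 3.432 -1.064
vertex 3.49 3.161 -1.811
vertex 3.047 3.833 -0.989
endloop
endfacet
facet normal -0.877 -0.472 -0.088
outer loop
vertex 2.744 2.761 -1.886
vertex 2.301 3.432 -1.064
vertex 2.413 3.527 -2.691
endloop
endfacet
facet normal 0.285 -0.662 0.694
outer loop
vertex 2.744 2.761 -1.886
vertex 3.49 3.161 -1.811
vertex 2.301 3.432 -1.064
endloop
endfacet
facet normal 0.878 0.471 0.088
outer loop
vertex 3.047 3.833 -0.989
vertex 3.49 3.161 -1.811
vertex 2.716 4.599 -1.794
endloop
endfacet
facet normal -0.286 0.661 -0.694
outer loop
vertex 3.159 3.928 -2.616
vertex 2.413 3.527 -2.691
vertex 2.716 4.599 -1.794
endloop
endfacet
facet normal 0.878 0.471 0.088
outer loop
vertex 2.716 4.599 -1.794
vertex 3.49 3.161 -1.811
vertex 3.159 3.928 -2.616
endloop
endfacet
facet normal 0.386 -0.584 -0.714
outer loop
vertex 3.159 3.928 -2.616
vertex 2.744 2.761 -1.886
vertex 2.413 3.527 -2.691
endloop
endfacet
facet normal 0.385 -0.584 -0.715
outer loop
vertex 3.49 3.161 -1.811
vertex 2.744 2.761 -1.886
vertex 3.159 3.928 -2.616
endloop
endfacet
facet normal -0.980 0.184 -0.075
outer loop
vertex 0.717 -0.683 3.981
vertex 0.96 0.754 4.338
vertex 0.962 -0.214 1.928
endloop
endfacet
facet normal -0.162 -0.958 -0.238
outer loop
vertex 2.98 -0.594 2.082
vertex 0.717 -0.683 3.981
vertex 0.962 -0.214 1.928
endloop
endfacet
facet normal -0.980 0.184 -0.075
outer loop
vertex 0.962 -0.214 1.928
vertex 0.96 0.754 4.338
vertex 1.205 1.223 2.285
endloop
endfacet
facet normal 0.116 0.221 -0.968
outer loop
vertex 1.205 1.223 2.285
vertex 2.98 -0.594 2.082
vertex 0.962 -0.214 1.928
endloop
endfacet
facet normal -0.116 -0.221 0.968
outer loop
vertex 0.717 -0.683 3.981
vertex 2.978 0.374 4.492
vertex 0.96 0.754 4.338
endloop
endfacet
facet normal -0.162 -0.958 -0.238
outer loop
vertex 2.735 -1.063 4.135
vertex 0.717 -0.683 3.981
vertex 2.98 -0.594 2.082
endloop
endfacet
facet normal -0.116 -0.221 0.968
outer loop
vertex 2.735 -1.063 4.135
vertex 2.978 0.374 4.492
vertex 0.717 -0.683 3.981
endloop
endfacet
facet normal 0.162 0.958 0.238
outer loop
vertex 0.96 0.754 4.338
vertex 2.978 0.374 4.492
vertex 1.205 1.223 2.285
endloop
endfacet
facet normal 0.116 0.221 -0.968
outer loop
vertex 3.223 0.843 2.439
vertex 2.98 -0.594 2.082
vertex 1.205 1.223 2.285
endloop
endfacet
facet normal 0.162 0.958 0.238
outer loop
vertex 1.205 1.223 2.285
vertex 2.978 0.374 4.492
vertex 3.223 0.843 2.439
endloop
endfacet
facet normal 0.980 -0.184 0.075
outer loop
vertex 3.223 0.843 2.439
vertex 2.735 -1.063 4.135
vertex 2.98 -0.594 2.082
endloop
endfacet
facet normal 0.980 -0.184 0.075
outer loop
vertex 2.978 0.374 4.492
vertex 2.735 -1.063 4.135
vertex 3.223 0.843 2.439
endloop
endfacet

endsolid


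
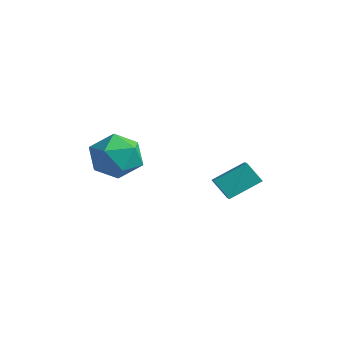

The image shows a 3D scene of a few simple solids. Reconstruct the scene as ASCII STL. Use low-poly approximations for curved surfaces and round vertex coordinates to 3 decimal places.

solid 
facet normal 0.238 0.507 0.828
outer loop
vertex -3.565 -2.709 -0.389
vertex -3.772 -3.716 0.287
vertex -2.649 -3.501 -0.167
endloop
endfacet
facet normal 0.594 0.760 0.264
outer loop
vertex -3.565 -2.709 -0.389
vertex -2.649 -3.501 -0.167
vertex -2.78 -3.01 -1.288
endloop
endfacet
facet normal 0.116 0.968 -0.223
outer loop
vertex -3.565 -2.709 -0.389
vertex -2.78 -3.01 -1.288
vertex -3.984 -2.921 -1.526
endloop
endfacet
facet normal -0.537 0.843 0.041
outer loop
vertex -3.565 -2.709 -0.389
vertex -3.984 -2.921 -1.526
vertex -4.597 -3.358 -0.553
endloop
endfacet
facet normal -0.461 0.558 0.690
outer loop
vertex -3.565 -2.709 -0.389
vertex -4.597 -3.358 -0.553
vertex -3.772 -3.716 0.287
endloop
endfacet
facet normal 0.974 0.225 -0.015
outer loop
vertex -2.78 -3.01 -1.288
vertex -2.649 -3.501 -0.167
vertex -2.503 -4.202 -1.167
endloop
endfacet
facet normal 0.399 -0.185 0.898
outer loop
vertex -2.649 -3.501 -0.167
vertex -3.772 -3.716 0.287
vertex -3.116 -4.639 -0.194
endloop
endfacet
facet normal -0.731 -0.101 0.675
outer loop
vertex -3.772 -3.716 0.287
vertex -4.597 -3.358 -0.553
vertex -4.32 -4.55 -0.432
endloop
endfacet
facet normal -0.854 0.359 -0.377
outer loop
vertex -4.597 -3.358 -0.553
vertex -3.984 -2.921 -1.526
vertex -4.451 -4.059 -1.553
endloop
endfacet
facet normal 0.200 0.561 -0.803
outer loop
vertex -3.984 -2.921 -1.526
vertex -2.78 -3.01 -1.288
vertex -3.328 -3.844 -2.007
endloop
endfacet
facet normal 0.537 -0.843 -0.041
outer loop
vertex -3.535 -4.851 -1.331
vertex -2.503 -4.202 -1.167
vertex -3.116 -4.639 -0.194
endloop
endfacet
facet normal -0.116 -0.968 0.223
outer loop
vertex -3.535 -4.851 -1.331
vertex -3.116 -4.639 -0.194
vertex -4.32 -4.55 -0.432
endloop
endfacet
facet normal -0.594 -0.760 -0.264
outer loop
vertex -3.535 -4.851 -1.331
vertex -4.32 -4.55 -0.432
vertex -4.451 -4.059 -1.553
endloop
endfacet
facet normal -0.238 -0.507 -0.828
outer loop
vertex -3.535 -4.851 -1.331
vertex -4.451 -4.059 -1.553
vertex -3.328 -3.844 -2.007
endloop
endfacet
facet normal 0.461 -0.558 -0.690
outer loop
vertex -3.535 -4.851 -1.331
vertex -3.328 -3.844 -2.007
vertex -2.503 -4.202 -1.167
endloop
endfacet
facet normal 0.854 -0.359 0.377
outer loop
vertex -3.116 -4.639 -0.194
vertex -2.503 -4.202 -1.167
vertex -2.649 -3.501 -0.167
endloop
endfacet
facet normal -0.200 -0.561 0.803
outer loop
vertex -4.32 -4.55 -0.432
vertex -3.116 -4.639 -0.194
vertex -3.772 -3.716 0.287
endloop
endfacet
facet normal -0.974 -0.225 0.015
outer loop
vertex -4.451 -4.059 -1.553
vertex -4.32 -4.55 -0.432
vertex -4.597 -3.358 -0.553
endloop
endfacet
facet normal -0.399 0.185 -0.898
outer loop
vertex -3.328 -3.844 -2.007
vertex -4.451 -4.059 -1.553
vertex -3.984 -2.921 -1.526
endloop
endfacet
facet normal 0.731 0.101 -0.675
outer loop
vertex -2.503 -4.202 -1.167
vertex -3.328 -3.844 -2.007
vertex -2.78 -3.01 -1.288
endloop
endfacet
facet normal -0.779 0.498 -0.381
outer loop
vertex -2.049 1.562 -2.132
vertex -1.416 1.879 -3.012
vertex -2.508 0.225 -2.942
endloop
endfacet
facet normal -0.560 -0.280 0.779
outer loop
vertex -1.784 -0.239 -2.588
vertex -2.049 1.562 -2.132
vertex -2.508 0.225 -2.942
endloop
endfacet
facet normal -0.779 0.498 -0.381
outer loop
vertex -2.508 0.225 -2.942
vertex -1.416 1.879 -3.012
vertex -1.875 0.541 -3.823
endloop
endfacet
facet normal -0.283 -0.820 -0.497
outer loop
vertex -1.875 0.541 -3.823
vertex -1.784 -0.239 -2.588
vertex -2.508 0.225 -2.942
endloop
endfacet
facet normal 0.282 0.820 0.498
outer loop
vertex -2.049 1.562 -2.132
vertex -0.692 1.415 -2.658
vertex -1.416 1.879 -3.012
endloop
endfacet
facet normal -0.561 -0.280 0.779
outer loop
vertex -1.325 1.099 -1.777
vertex -2.049 1.562 -2.132
vertex -1.784 -0.239 -2.588
endloop
endfacet
facet normal 0.281 0.821 0.497
outer loop
vertex -1.325 1.099 -1.777
vertex -0.692 1.415 -2.658
vertex -2.049 1.562 -2.132
endloop
endfacet
facet normal 0.561 0.280 -0.779
outer loop
vertex -1.416 1.879 -3.012
vertex -0.692 1.415 -2.658
vertex -1.875 0.541 -3.823
endloop
endfacet
facet normal -0.281 -0.821 -0.498
outer loop
vertex -1.151 0.078 -3.468
vertex -1.784 -0.239 -2.588
vertex -1.875 0.541 -3.823
endloop
endfacet
facet normal 0.561 0.280 -0.779
outer loop
vertex -1.875 0.541 -3.823
vertex -0.692 1.415 -2.658
vertex -1.151 0.078 -3.468
endloop
endfacet
facet normal 0.779 -0.498 0.381
outer loop
vertex -1.151 0.078 -3.468
vertex -1.325 1.099 -1.777
vertex -1.784 -0.239 -2.588
endloop
endfacet
facet normal 0.779 -0.498 0.381
outer loop
vertex -0.692 1.415 -2.658
vertex -1.325 1.099 -1.777
vertex -1.151 0.078 -3.468
endloop
endfacet

endsolid
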